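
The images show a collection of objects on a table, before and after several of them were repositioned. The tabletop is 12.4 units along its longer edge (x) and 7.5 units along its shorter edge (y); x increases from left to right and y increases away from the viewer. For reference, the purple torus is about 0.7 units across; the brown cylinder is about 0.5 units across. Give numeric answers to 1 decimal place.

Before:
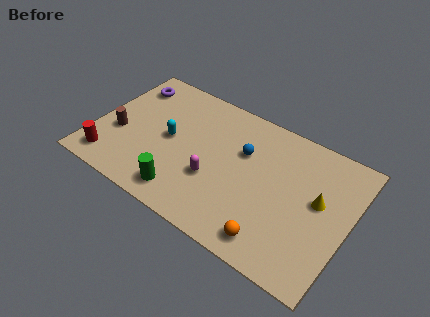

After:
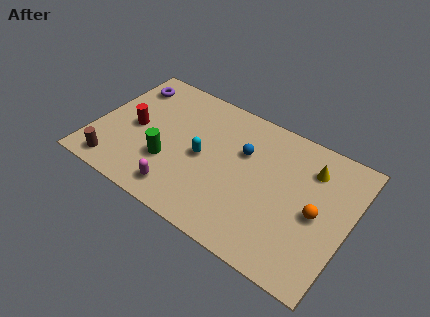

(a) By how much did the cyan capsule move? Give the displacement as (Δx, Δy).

(1.7, -0.2)

From the two frames, the cyan capsule sits at roughly (3.6, 3.8) before and (5.3, 3.6) after.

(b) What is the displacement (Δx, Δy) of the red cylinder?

(0.8, 2.4)

The red cylinder was at about (1.1, 1.2) and moved to about (1.9, 3.6).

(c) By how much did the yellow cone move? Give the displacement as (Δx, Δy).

(-0.6, 1.5)

The yellow cone was at about (10.9, 4.2) and moved to about (10.3, 5.7).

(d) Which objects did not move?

the purple torus and the blue sphere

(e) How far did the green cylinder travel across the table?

1.6

From (4.8, 1.2) to (3.8, 2.5), the green cylinder covered √(1.0² + 1.3²) ≈ 1.6 units.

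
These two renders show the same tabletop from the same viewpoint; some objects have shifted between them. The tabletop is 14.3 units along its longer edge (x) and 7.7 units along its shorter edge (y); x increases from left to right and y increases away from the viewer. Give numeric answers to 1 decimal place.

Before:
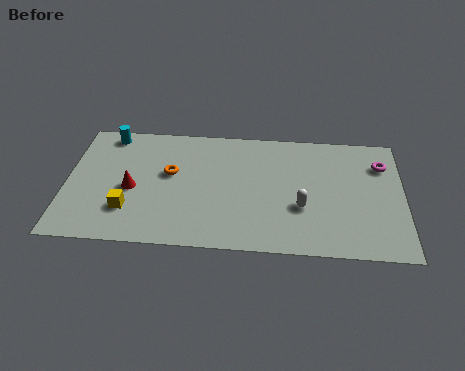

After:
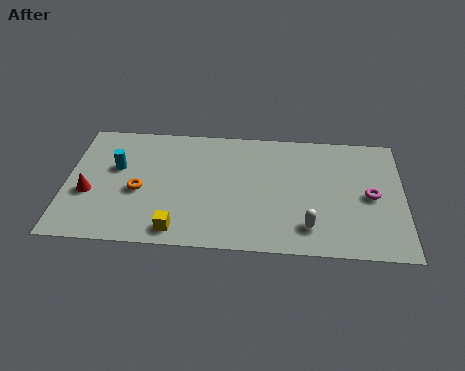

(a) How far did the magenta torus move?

2.1

From (13.4, 5.7) to (12.9, 3.7), the magenta torus covered √(0.5² + 2.0²) ≈ 2.1 units.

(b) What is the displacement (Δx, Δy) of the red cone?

(-1.8, -0.4)

From the two frames, the red cone sits at roughly (2.8, 3.4) before and (1.0, 3.0) after.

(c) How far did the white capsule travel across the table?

1.2

The white capsule was near (10.0, 2.8) before and (10.3, 1.6) after, so it travelled √(0.3² + 1.2²) ≈ 1.2 units.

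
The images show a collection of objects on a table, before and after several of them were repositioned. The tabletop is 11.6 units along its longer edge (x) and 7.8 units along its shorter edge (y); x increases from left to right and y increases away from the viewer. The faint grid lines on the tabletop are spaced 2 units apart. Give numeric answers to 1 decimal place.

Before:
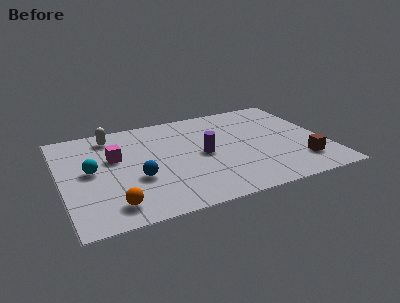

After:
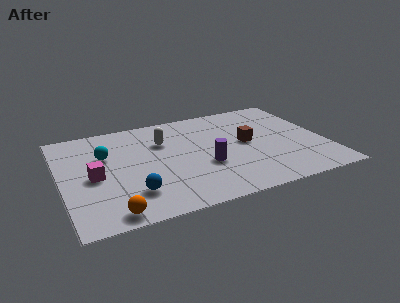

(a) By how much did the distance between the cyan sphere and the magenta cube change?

+0.3

They were about 1.3 units apart before and 1.6 after — 0.3 units further apart.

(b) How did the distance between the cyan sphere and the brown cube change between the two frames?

-3.0

Before: roughly 9.3 units apart; after: 6.3. That's 3.0 units closer together.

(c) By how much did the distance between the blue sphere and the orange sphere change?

-0.5

Before: roughly 2.0 units apart; after: 1.5. That's 0.5 units closer together.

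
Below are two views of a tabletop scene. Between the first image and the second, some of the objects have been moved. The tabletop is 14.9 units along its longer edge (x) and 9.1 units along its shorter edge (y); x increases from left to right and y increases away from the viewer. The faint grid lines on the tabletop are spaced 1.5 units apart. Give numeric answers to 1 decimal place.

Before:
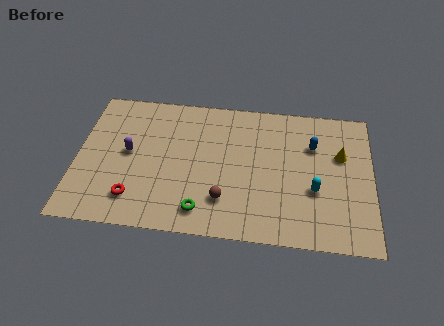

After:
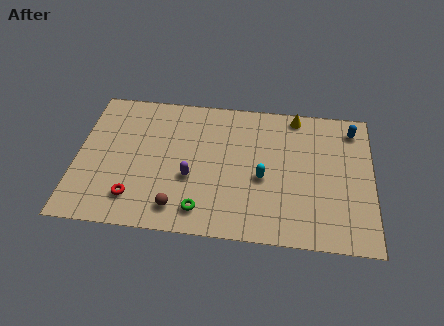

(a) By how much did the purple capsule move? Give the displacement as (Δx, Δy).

(3.2, -1.3)

The purple capsule started near (2.6, 4.8) and ended near (5.8, 3.5).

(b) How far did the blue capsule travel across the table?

2.4

The blue capsule moved from about (11.9, 6.3) to (13.9, 7.6), a distance of √(2.0² + 1.3²) ≈ 2.4.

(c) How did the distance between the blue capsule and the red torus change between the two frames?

+2.4

They were about 9.9 units apart before and 12.3 after — 2.4 units further apart.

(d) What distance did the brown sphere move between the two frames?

2.4

From (7.5, 2.3) to (5.2, 1.5), the brown sphere covered √(2.3² + 0.8²) ≈ 2.4 units.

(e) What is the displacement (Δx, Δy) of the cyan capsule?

(-2.6, 0.5)

The cyan capsule started near (12.0, 3.4) and ended near (9.4, 3.9).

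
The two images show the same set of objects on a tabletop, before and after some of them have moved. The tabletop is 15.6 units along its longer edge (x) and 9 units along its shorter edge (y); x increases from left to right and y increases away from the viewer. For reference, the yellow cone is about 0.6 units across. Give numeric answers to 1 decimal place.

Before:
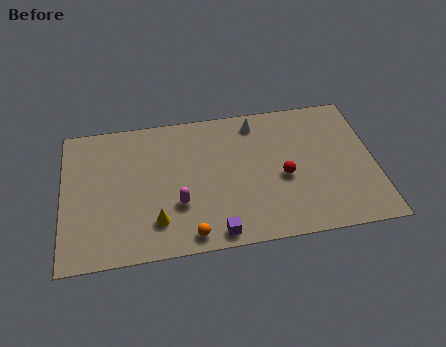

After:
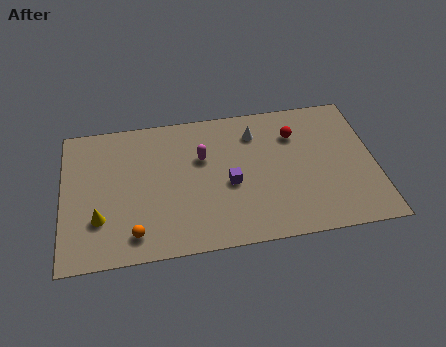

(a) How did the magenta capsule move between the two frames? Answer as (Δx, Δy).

(1.3, 2.8)

The magenta capsule was at about (5.7, 3.0) and moved to about (7.0, 5.8).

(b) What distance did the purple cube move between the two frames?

3.1

The purple cube moved from about (7.5, 0.9) to (8.3, 3.9), a distance of √(0.8² + 3.0²) ≈ 3.1.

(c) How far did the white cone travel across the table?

0.7

The white cone was near (9.8, 7.7) before and (9.7, 7.0) after, so it travelled √(0.1² + 0.7²) ≈ 0.7 units.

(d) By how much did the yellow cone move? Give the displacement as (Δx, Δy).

(-2.8, 0.6)

The yellow cone started near (4.6, 2.1) and ended near (1.8, 2.7).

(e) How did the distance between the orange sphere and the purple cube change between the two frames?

+4.1

Before: roughly 1.3 units apart; after: 5.4. That's 4.1 units further apart.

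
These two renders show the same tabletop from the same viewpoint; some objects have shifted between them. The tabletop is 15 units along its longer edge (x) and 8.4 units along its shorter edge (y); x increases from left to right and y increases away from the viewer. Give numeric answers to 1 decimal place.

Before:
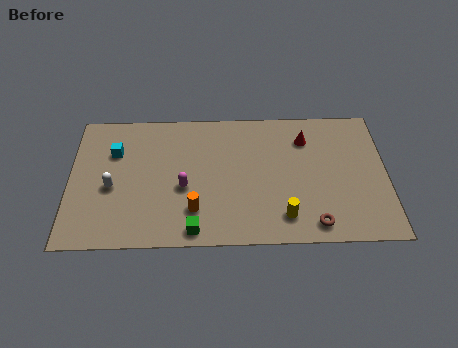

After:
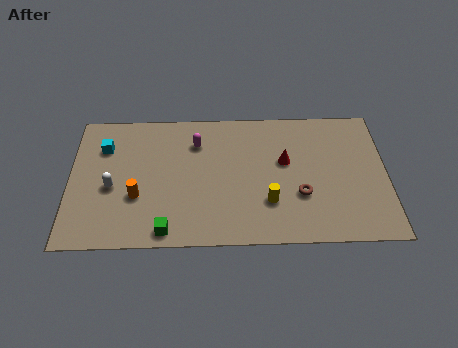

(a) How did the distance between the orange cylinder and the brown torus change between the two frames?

+2.0

They were about 5.7 units apart before and 7.7 after — 2.0 units further apart.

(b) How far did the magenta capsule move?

2.9

The magenta capsule moved from about (5.4, 3.5) to (6.0, 6.3), a distance of √(0.6² + 2.8²) ≈ 2.9.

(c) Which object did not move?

the white capsule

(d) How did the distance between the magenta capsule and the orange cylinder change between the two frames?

+2.8

The distance was about 1.5 in the first image and 4.3 in the second, so they moved 2.8 units further apart.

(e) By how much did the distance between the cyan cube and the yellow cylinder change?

-0.4

The distance was about 9.0 in the first image and 8.6 in the second, so they moved 0.4 units closer together.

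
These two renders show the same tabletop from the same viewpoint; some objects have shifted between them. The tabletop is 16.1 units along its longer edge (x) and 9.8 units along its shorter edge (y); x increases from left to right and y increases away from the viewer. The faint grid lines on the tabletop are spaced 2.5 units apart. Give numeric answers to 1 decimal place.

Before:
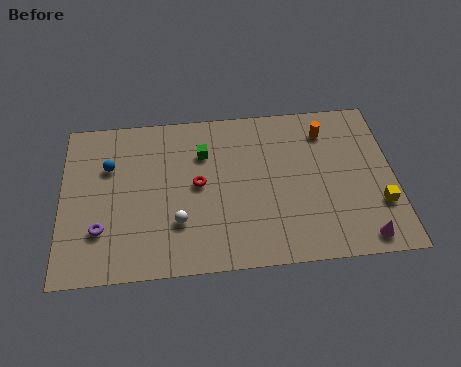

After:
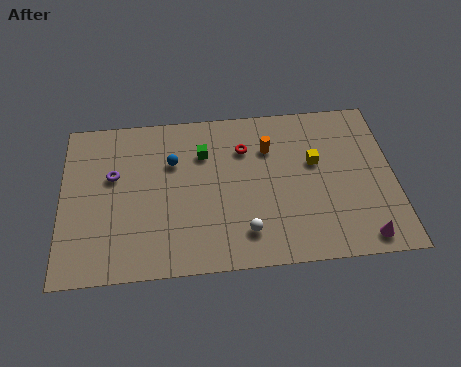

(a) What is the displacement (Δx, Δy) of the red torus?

(2.3, 2.0)

The red torus was at about (6.6, 5.1) and moved to about (8.9, 7.1).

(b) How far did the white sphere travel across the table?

3.3

The white sphere moved from about (5.6, 2.9) to (8.8, 2.0), a distance of √(3.2² + 0.9²) ≈ 3.3.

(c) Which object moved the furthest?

the yellow cube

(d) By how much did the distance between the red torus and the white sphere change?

+2.7

They were about 2.4 units apart before and 5.1 after — 2.7 units further apart.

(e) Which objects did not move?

the green cube and the magenta cone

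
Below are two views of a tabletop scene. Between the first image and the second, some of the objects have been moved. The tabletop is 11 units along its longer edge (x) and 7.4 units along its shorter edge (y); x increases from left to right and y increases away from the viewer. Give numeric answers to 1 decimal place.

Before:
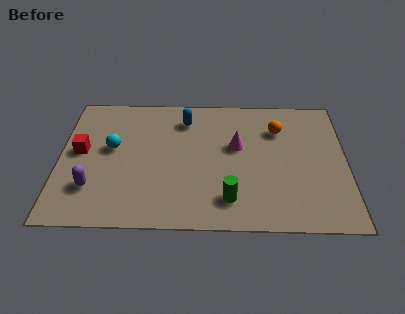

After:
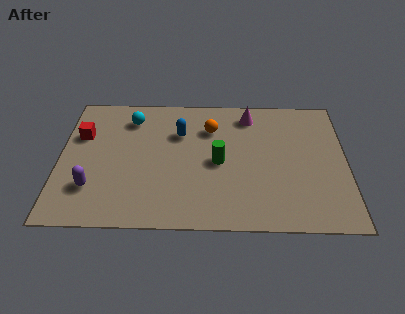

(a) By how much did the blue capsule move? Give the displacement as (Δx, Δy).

(-0.2, -0.8)

From the two frames, the blue capsule sits at roughly (4.8, 5.9) before and (4.6, 5.1) after.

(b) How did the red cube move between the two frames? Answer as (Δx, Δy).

(0.0, 0.9)

The red cube was at about (0.8, 4.0) and moved to about (0.8, 4.9).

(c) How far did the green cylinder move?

2.0

From (6.5, 1.5) to (6.1, 3.5), the green cylinder covered √(0.4² + 2.0²) ≈ 2.0 units.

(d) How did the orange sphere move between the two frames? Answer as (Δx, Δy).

(-2.6, 0.0)

The orange sphere started near (8.4, 5.4) and ended near (5.8, 5.4).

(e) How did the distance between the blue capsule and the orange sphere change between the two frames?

-2.4

The distance was about 3.6 in the first image and 1.2 in the second, so they moved 2.4 units closer together.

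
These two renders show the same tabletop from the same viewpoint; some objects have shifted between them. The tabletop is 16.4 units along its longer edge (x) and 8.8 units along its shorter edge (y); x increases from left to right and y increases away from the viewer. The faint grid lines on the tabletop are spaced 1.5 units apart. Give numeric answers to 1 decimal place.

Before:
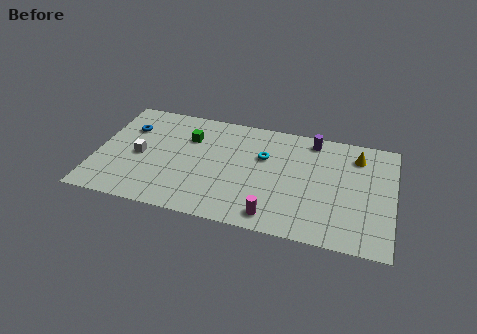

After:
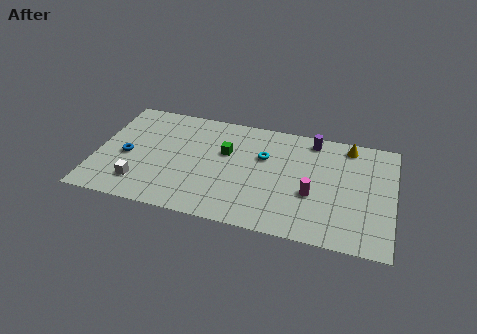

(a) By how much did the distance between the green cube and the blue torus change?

+2.2

Before: roughly 3.4 units apart; after: 5.6. That's 2.2 units further apart.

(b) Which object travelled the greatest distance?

the magenta cylinder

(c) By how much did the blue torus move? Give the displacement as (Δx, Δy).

(0.1, -2.3)

From the two frames, the blue torus sits at roughly (1.6, 6.2) before and (1.7, 3.9) after.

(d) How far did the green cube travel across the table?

2.2

The green cube was near (5.0, 6.2) before and (7.1, 5.5) after, so it travelled √(2.1² + 0.7²) ≈ 2.2 units.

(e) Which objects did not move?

the purple cylinder and the cyan torus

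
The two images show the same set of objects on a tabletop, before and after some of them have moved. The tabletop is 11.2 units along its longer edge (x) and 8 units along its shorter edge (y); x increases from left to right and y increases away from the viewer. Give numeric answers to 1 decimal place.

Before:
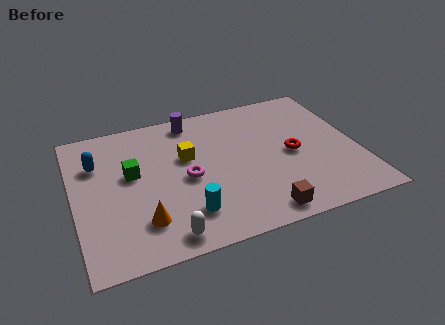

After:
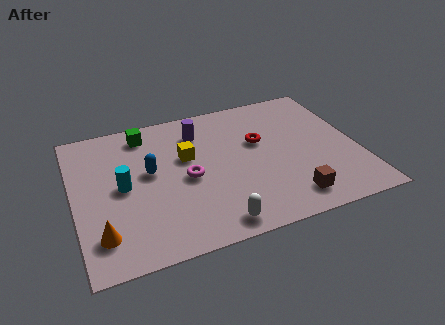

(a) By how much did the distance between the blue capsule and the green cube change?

+0.7

They were about 1.6 units apart before and 2.3 after — 0.7 units further apart.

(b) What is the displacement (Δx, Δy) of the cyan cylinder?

(-2.3, 2.2)

The cyan cylinder was at about (4.2, 1.8) and moved to about (1.9, 4.0).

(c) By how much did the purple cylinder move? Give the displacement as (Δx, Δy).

(0.2, -0.8)

The purple cylinder was at about (4.9, 7.0) and moved to about (5.1, 6.2).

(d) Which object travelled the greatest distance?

the cyan cylinder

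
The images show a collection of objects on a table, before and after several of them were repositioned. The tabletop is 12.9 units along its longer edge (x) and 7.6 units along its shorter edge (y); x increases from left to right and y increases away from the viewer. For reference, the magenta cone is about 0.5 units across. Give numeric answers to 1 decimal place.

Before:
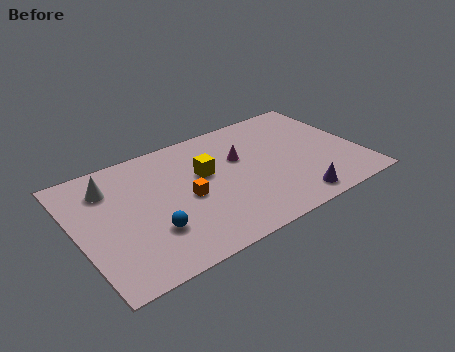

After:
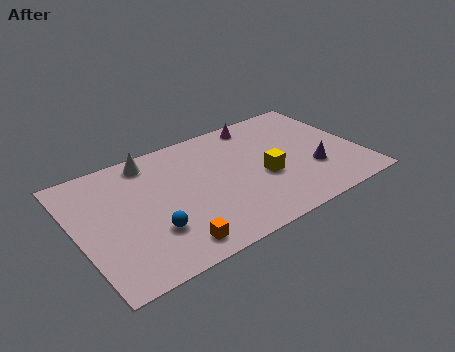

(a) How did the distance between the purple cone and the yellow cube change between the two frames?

-2.7

They were about 5.0 units apart before and 2.3 after — 2.7 units closer together.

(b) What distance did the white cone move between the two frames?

2.2

From (1.7, 5.8) to (3.7, 6.6), the white cone covered √(2.0² + 0.8²) ≈ 2.2 units.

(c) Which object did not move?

the blue sphere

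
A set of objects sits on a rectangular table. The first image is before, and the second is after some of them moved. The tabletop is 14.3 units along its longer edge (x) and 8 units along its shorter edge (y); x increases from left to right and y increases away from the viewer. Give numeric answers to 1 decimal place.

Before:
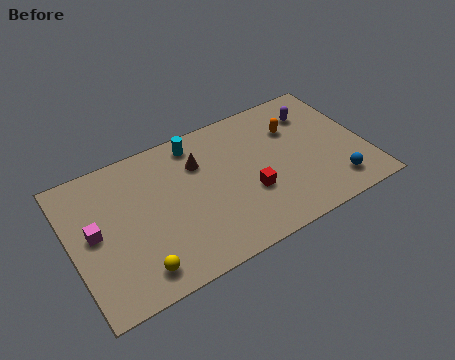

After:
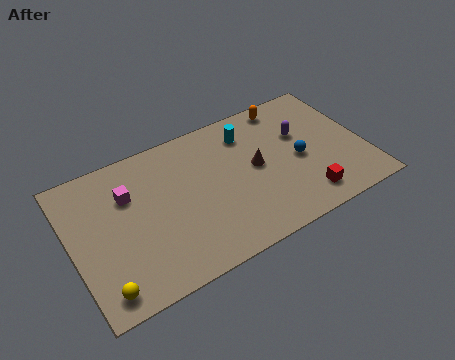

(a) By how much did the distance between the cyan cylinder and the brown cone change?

+0.9

Before: roughly 1.2 units apart; after: 2.1. That's 0.9 units further apart.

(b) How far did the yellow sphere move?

1.7

The yellow sphere moved from about (2.8, 1.3) to (1.1, 1.1), a distance of √(1.7² + 0.2²) ≈ 1.7.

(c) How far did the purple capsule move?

1.3

The purple capsule moved from about (12.2, 6.1) to (11.4, 5.1), a distance of √(0.8² + 1.0²) ≈ 1.3.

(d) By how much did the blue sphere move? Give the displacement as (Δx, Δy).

(-1.4, 2.2)

From the two frames, the blue sphere sits at roughly (12.5, 1.5) before and (11.1, 3.7) after.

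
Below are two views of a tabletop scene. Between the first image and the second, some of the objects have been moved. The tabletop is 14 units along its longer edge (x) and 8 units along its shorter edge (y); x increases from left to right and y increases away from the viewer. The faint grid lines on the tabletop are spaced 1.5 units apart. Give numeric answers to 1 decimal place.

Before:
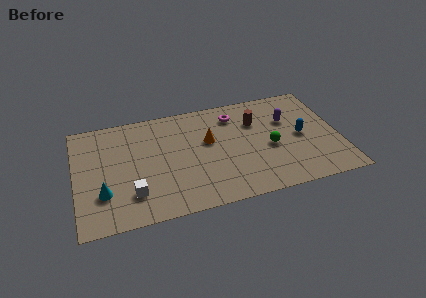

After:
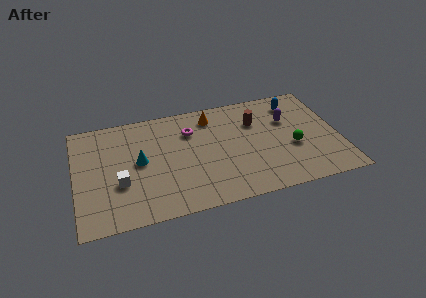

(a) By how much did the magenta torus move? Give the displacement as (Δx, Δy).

(-2.4, -0.6)

The magenta torus was at about (8.6, 6.4) and moved to about (6.2, 5.8).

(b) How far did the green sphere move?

1.2

The green sphere was near (10.3, 3.5) before and (11.5, 3.2) after, so it travelled √(1.2² + 0.3²) ≈ 1.2 units.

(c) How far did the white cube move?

1.1

The white cube moved from about (2.9, 2.0) to (2.3, 2.9), a distance of √(0.6² + 0.9²) ≈ 1.1.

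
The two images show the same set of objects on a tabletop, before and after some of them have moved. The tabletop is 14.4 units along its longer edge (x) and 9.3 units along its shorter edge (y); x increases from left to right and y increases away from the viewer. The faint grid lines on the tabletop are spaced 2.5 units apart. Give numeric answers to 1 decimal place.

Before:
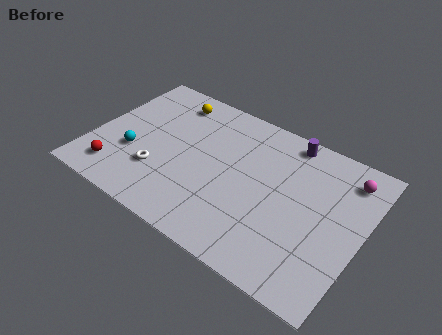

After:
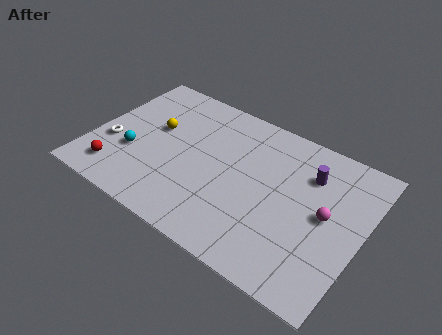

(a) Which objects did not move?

the cyan sphere and the red sphere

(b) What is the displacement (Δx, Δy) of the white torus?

(-2.7, 0.6)

The white torus started near (3.8, 2.8) and ended near (1.1, 3.4).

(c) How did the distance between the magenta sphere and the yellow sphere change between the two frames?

-0.3

The distance was about 9.7 in the first image and 9.4 in the second, so they moved 0.3 units closer together.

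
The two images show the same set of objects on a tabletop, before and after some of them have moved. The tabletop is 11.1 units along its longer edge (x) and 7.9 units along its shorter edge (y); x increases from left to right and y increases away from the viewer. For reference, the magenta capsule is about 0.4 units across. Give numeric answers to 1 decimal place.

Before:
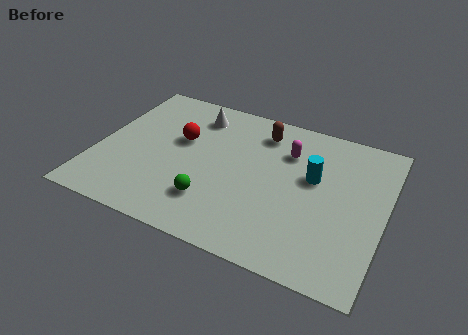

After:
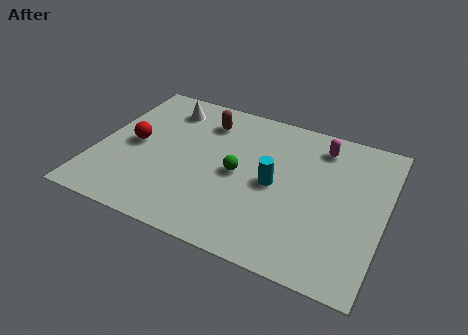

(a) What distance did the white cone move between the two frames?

1.2

The white cone was near (3.5, 6.4) before and (2.3, 6.4) after, so it travelled √(1.2² + 0.0²) ≈ 1.2 units.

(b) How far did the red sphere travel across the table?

1.9

From (3.1, 4.8) to (1.4, 3.9), the red sphere covered √(1.7² + 0.9²) ≈ 1.9 units.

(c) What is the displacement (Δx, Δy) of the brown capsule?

(-2.2, -0.2)

From the two frames, the brown capsule sits at roughly (6.1, 6.4) before and (3.9, 6.2) after.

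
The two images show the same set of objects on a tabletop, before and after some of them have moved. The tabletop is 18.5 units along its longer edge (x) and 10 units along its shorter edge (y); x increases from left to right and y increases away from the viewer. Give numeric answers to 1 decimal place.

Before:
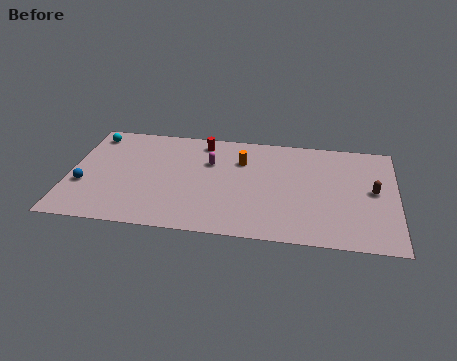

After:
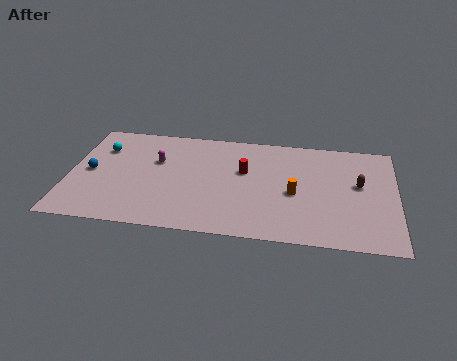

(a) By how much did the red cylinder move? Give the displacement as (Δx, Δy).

(2.5, -2.5)

The red cylinder was at about (7.4, 8.6) and moved to about (9.9, 6.1).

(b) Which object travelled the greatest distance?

the orange cylinder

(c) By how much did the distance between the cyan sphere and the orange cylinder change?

+2.7

Before: roughly 8.7 units apart; after: 11.4. That's 2.7 units further apart.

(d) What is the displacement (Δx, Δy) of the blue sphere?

(0.3, 1.3)

The blue sphere started near (0.9, 3.6) and ended near (1.2, 4.9).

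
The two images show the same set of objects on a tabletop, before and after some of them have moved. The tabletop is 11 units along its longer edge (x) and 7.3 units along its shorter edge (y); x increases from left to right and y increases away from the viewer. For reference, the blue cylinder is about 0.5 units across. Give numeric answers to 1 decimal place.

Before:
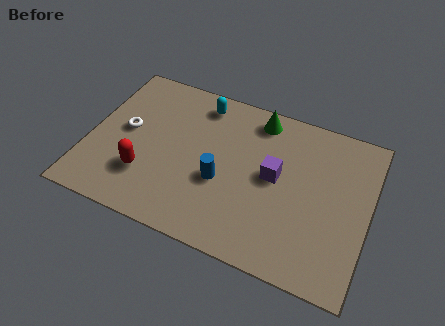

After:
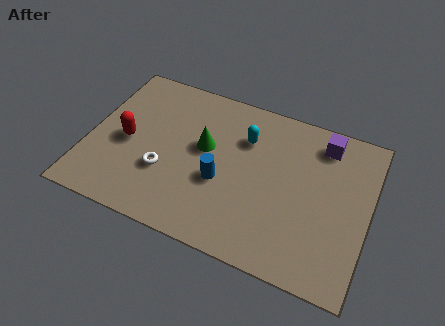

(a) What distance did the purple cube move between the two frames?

2.8

The purple cube moved from about (7.3, 3.9) to (9.0, 6.1), a distance of √(1.7² + 2.2²) ≈ 2.8.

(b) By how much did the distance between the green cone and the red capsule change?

-2.7

The distance was about 5.8 in the first image and 3.1 in the second, so they moved 2.7 units closer together.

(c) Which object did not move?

the blue cylinder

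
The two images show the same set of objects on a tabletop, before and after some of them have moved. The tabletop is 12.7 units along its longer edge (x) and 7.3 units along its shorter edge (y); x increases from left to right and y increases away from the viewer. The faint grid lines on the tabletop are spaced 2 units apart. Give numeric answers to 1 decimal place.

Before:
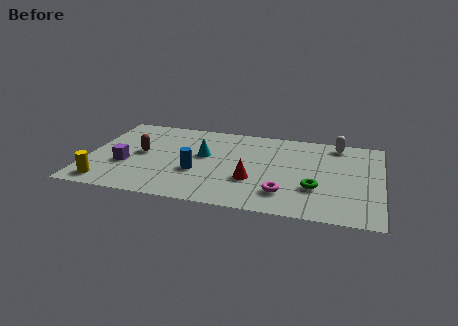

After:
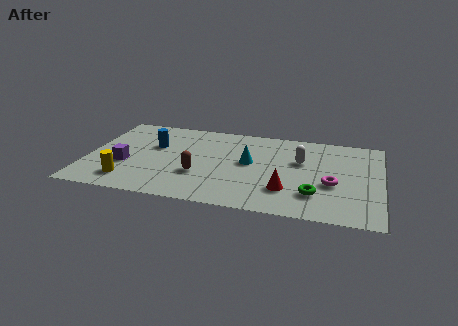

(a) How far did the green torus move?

0.5

From (9.9, 2.4) to (9.9, 1.9), the green torus covered √(0.0² + 0.5²) ≈ 0.5 units.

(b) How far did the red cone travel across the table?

1.6

The red cone moved from about (7.2, 2.5) to (8.7, 2.0), a distance of √(1.5² + 0.5²) ≈ 1.6.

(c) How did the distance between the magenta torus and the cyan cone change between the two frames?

-0.6

They were about 4.4 units apart before and 3.8 after — 0.6 units closer together.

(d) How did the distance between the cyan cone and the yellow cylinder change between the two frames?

+0.6

Before: roughly 5.1 units apart; after: 5.7. That's 0.6 units further apart.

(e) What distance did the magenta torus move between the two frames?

2.3

The magenta torus was near (8.6, 1.7) before and (10.6, 2.9) after, so it travelled √(2.0² + 1.2²) ≈ 2.3 units.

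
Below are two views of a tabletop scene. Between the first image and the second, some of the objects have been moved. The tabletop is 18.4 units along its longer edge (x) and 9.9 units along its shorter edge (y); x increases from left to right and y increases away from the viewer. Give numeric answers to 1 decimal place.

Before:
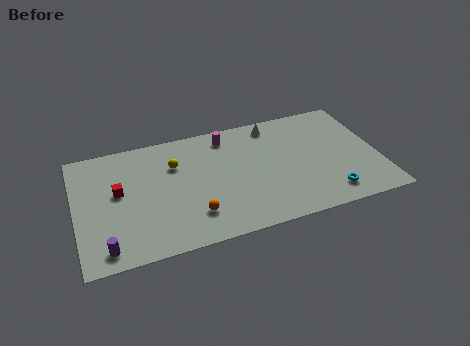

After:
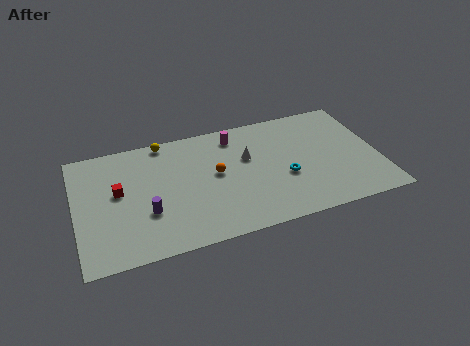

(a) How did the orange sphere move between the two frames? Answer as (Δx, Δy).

(1.6, 3.0)

The orange sphere started near (6.9, 2.4) and ended near (8.5, 5.4).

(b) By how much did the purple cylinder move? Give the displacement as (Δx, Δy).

(2.6, 2.1)

The purple cylinder was at about (1.6, 1.3) and moved to about (4.2, 3.4).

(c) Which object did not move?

the red cube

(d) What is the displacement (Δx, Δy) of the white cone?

(-1.8, -2.4)

The white cone was at about (12.3, 8.6) and moved to about (10.5, 6.2).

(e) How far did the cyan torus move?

3.3

The cyan torus was near (15.1, 1.7) before and (12.6, 3.9) after, so it travelled √(2.5² + 2.2²) ≈ 3.3 units.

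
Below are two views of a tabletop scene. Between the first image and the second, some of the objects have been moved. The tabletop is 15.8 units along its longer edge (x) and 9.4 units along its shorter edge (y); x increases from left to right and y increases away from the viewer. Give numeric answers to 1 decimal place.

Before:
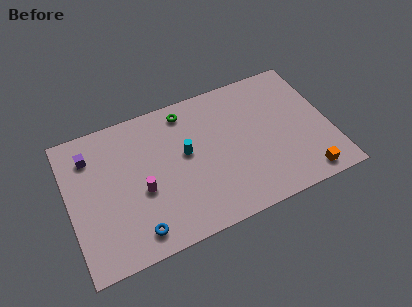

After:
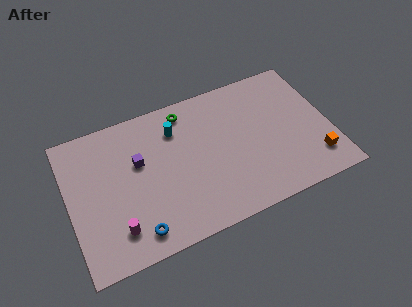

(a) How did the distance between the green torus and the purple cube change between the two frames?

-2.1

Before: roughly 6.0 units apart; after: 3.9. That's 2.1 units closer together.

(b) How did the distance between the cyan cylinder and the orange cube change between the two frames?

+1.4

The distance was about 8.0 in the first image and 9.4 in the second, so they moved 1.4 units further apart.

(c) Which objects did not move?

the green torus and the blue torus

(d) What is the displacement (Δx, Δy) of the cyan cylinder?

(-0.4, 1.8)

The cyan cylinder started near (7.1, 5.3) and ended near (6.7, 7.1).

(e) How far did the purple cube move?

3.2

From (1.5, 7.3) to (4.3, 5.8), the purple cube covered √(2.8² + 1.5²) ≈ 3.2 units.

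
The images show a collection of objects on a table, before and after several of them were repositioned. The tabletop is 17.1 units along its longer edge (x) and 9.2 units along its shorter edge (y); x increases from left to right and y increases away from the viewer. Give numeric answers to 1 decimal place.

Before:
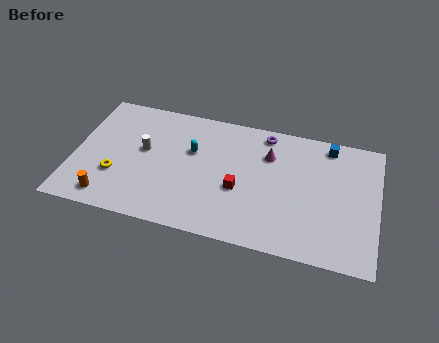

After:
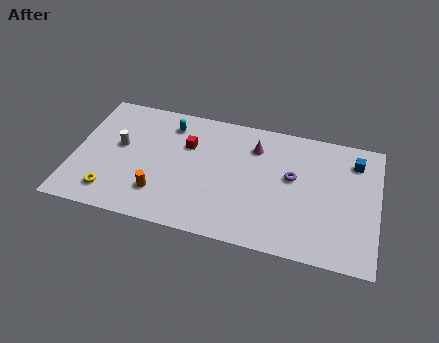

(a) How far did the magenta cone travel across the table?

0.9

The magenta cone moved from about (10.9, 6.6) to (10.1, 7.0), a distance of √(0.8² + 0.4²) ≈ 0.9.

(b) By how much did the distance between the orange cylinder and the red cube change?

-3.5

The distance was about 7.6 in the first image and 4.1 in the second, so they moved 3.5 units closer together.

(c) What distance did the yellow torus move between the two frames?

1.3

The yellow torus moved from about (2.5, 3.0) to (2.3, 1.7), a distance of √(0.2² + 1.3²) ≈ 1.3.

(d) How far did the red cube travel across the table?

4.0

The red cube was near (9.4, 3.7) before and (6.3, 6.2) after, so it travelled √(3.1² + 2.5²) ≈ 4.0 units.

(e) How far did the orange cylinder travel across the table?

3.0

The orange cylinder was near (2.2, 1.3) before and (5.0, 2.3) after, so it travelled √(2.8² + 1.0²) ≈ 3.0 units.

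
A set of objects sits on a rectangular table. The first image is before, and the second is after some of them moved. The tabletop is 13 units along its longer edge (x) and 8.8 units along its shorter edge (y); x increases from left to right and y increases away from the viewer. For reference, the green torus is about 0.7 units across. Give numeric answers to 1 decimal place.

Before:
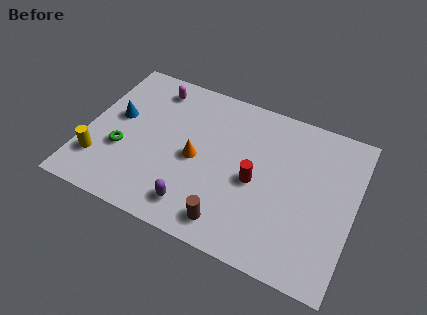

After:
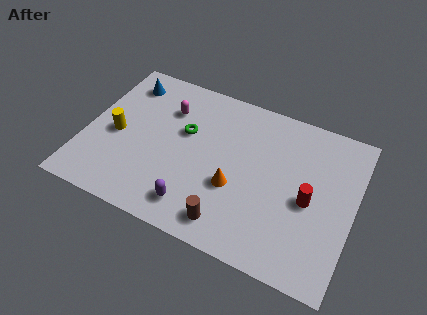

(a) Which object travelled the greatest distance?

the green torus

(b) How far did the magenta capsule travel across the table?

1.3

The magenta capsule was near (2.9, 7.4) before and (3.7, 6.4) after, so it travelled √(0.8² + 1.0²) ≈ 1.3 units.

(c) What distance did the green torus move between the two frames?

3.6

The green torus was near (1.9, 3.2) before and (4.7, 5.4) after, so it travelled √(2.8² + 2.2²) ≈ 3.6 units.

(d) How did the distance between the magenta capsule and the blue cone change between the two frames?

-0.5

Before: roughly 2.8 units apart; after: 2.3. That's 0.5 units closer together.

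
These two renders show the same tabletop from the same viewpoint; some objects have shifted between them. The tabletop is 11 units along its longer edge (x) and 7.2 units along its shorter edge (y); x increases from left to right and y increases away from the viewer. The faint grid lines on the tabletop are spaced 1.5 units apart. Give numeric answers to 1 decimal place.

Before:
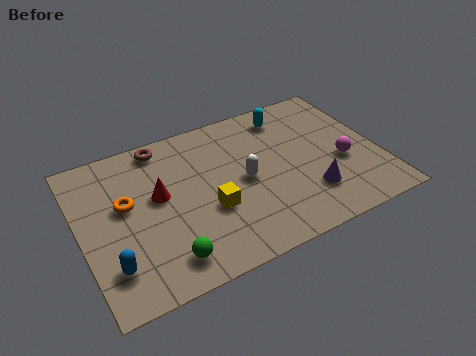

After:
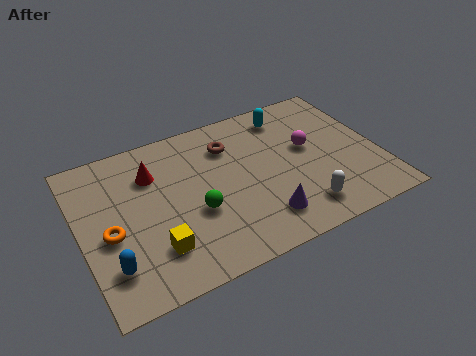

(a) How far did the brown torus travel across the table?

2.6

The brown torus was near (3.3, 6.4) before and (5.7, 5.4) after, so it travelled √(2.4² + 1.0²) ≈ 2.6 units.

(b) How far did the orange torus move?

1.3

From (1.7, 4.2) to (1.0, 3.1), the orange torus covered √(0.7² + 1.1²) ≈ 1.3 units.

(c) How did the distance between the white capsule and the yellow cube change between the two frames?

+3.7

Before: roughly 1.6 units apart; after: 5.3. That's 3.7 units further apart.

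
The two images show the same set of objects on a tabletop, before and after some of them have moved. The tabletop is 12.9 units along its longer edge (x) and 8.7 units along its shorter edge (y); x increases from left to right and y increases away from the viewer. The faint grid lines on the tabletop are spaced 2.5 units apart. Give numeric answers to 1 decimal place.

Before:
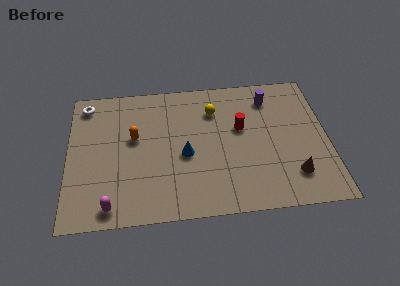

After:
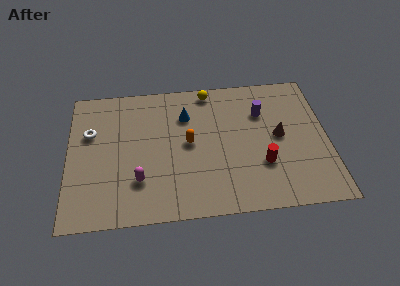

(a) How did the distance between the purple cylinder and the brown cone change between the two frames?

-3.3

They were about 5.1 units apart before and 1.8 after — 3.3 units closer together.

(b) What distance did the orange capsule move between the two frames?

2.8

The orange capsule moved from about (3.3, 5.1) to (6.0, 4.5), a distance of √(2.7² + 0.6²) ≈ 2.8.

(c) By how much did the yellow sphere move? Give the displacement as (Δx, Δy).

(-0.2, 1.3)

The yellow sphere started near (7.3, 6.5) and ended near (7.1, 7.8).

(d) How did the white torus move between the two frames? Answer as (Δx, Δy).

(0.2, -1.9)

The white torus started near (0.9, 7.5) and ended near (1.1, 5.6).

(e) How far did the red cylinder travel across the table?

2.6

From (8.6, 5.2) to (9.6, 2.8), the red cylinder covered √(1.0² + 2.4²) ≈ 2.6 units.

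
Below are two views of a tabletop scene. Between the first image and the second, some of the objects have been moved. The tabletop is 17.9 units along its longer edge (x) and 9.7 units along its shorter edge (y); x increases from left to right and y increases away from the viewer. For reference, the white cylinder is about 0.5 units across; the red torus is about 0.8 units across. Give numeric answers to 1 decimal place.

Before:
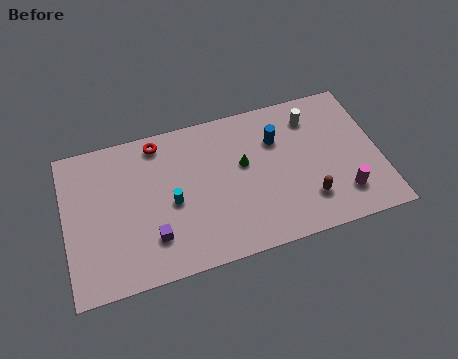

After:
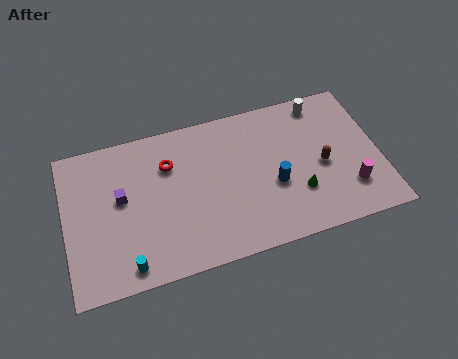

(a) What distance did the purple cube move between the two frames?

3.4

The purple cube was near (4.8, 2.5) before and (3.2, 5.5) after, so it travelled √(1.6² + 3.0²) ≈ 3.4 units.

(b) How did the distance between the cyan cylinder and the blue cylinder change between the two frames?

+2.3

The distance was about 6.6 in the first image and 8.9 in the second, so they moved 2.3 units further apart.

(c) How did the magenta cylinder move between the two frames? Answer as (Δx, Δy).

(0.4, 0.3)

The magenta cylinder was at about (15.6, 2.2) and moved to about (16.0, 2.5).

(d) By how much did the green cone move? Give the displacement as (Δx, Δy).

(2.9, -2.7)

From the two frames, the green cone sits at roughly (10.2, 5.7) before and (13.1, 3.0) after.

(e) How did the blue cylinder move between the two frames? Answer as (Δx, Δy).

(-0.4, -2.9)

The blue cylinder started near (12.2, 6.8) and ended near (11.8, 3.9).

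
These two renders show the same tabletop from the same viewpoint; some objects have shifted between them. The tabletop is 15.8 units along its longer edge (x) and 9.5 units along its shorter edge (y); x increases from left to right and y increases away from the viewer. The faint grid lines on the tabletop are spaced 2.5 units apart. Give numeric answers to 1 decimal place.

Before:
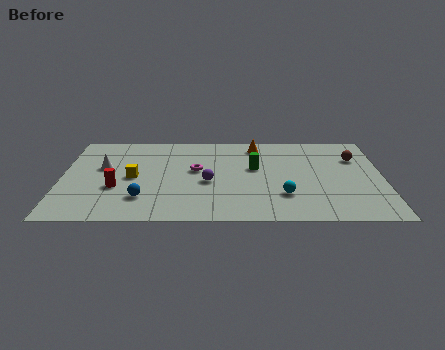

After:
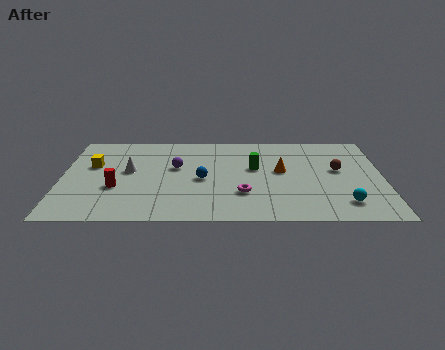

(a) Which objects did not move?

the red cylinder and the green cylinder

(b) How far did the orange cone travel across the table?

3.0

From (9.6, 8.1) to (10.8, 5.3), the orange cone covered √(1.2² + 2.8²) ≈ 3.0 units.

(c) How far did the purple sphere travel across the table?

2.3

The purple sphere was near (7.2, 4.1) before and (5.6, 5.7) after, so it travelled √(1.6² + 1.6²) ≈ 2.3 units.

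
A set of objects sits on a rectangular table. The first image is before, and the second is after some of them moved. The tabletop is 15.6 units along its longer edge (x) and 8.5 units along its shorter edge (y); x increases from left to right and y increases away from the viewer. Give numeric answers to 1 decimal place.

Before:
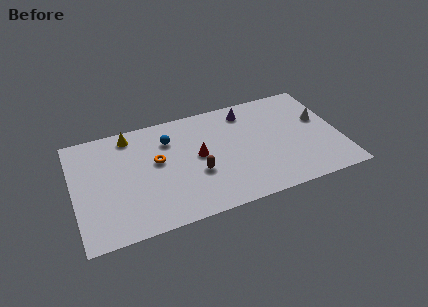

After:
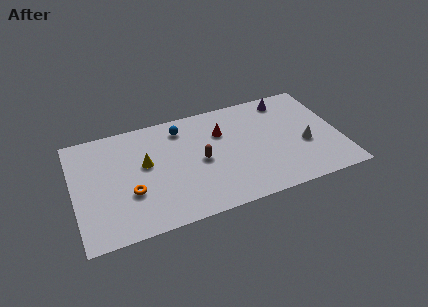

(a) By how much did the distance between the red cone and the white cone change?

-2.0

They were about 7.3 units apart before and 5.3 after — 2.0 units closer together.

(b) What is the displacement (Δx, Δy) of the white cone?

(-1.1, -1.7)

The white cone started near (14.6, 5.1) and ended near (13.5, 3.4).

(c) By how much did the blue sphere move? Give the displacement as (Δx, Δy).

(0.8, 0.7)

The blue sphere was at about (5.7, 6.3) and moved to about (6.5, 7.0).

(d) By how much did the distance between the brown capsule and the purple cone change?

+1.2

The distance was about 5.1 in the first image and 6.3 in the second, so they moved 1.2 units further apart.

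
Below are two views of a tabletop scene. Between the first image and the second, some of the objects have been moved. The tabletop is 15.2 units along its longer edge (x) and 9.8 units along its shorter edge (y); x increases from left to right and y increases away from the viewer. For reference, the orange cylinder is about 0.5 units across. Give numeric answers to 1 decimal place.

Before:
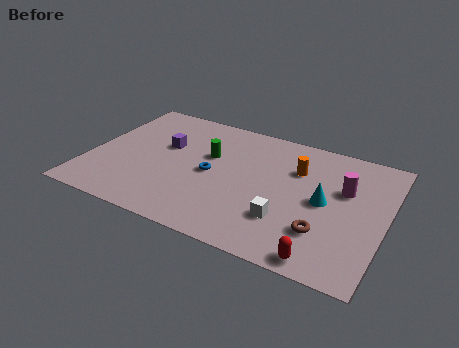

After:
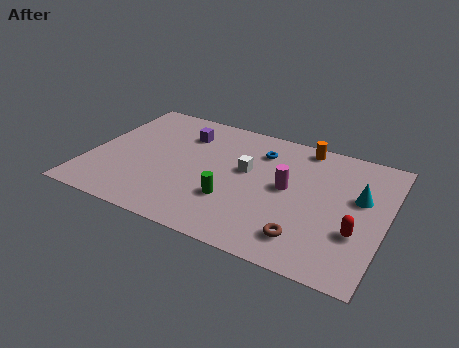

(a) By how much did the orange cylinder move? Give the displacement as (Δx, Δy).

(0.1, 2.0)

The orange cylinder started near (10.5, 6.8) and ended near (10.6, 8.8).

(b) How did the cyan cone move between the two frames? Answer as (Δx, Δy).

(1.7, 1.0)

The cyan cone started near (12.1, 4.9) and ended near (13.8, 5.9).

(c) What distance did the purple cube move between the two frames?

1.6

The purple cube moved from about (3.7, 6.0) to (4.5, 7.4), a distance of √(0.8² + 1.4²) ≈ 1.6.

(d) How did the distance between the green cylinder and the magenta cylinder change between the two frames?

-3.7

They were about 7.0 units apart before and 3.3 after — 3.7 units closer together.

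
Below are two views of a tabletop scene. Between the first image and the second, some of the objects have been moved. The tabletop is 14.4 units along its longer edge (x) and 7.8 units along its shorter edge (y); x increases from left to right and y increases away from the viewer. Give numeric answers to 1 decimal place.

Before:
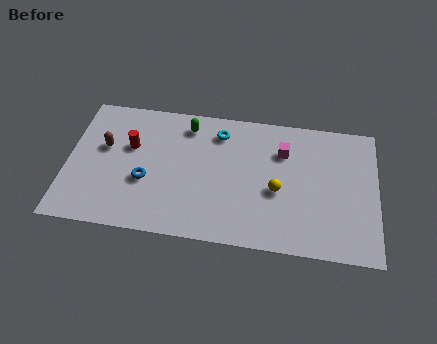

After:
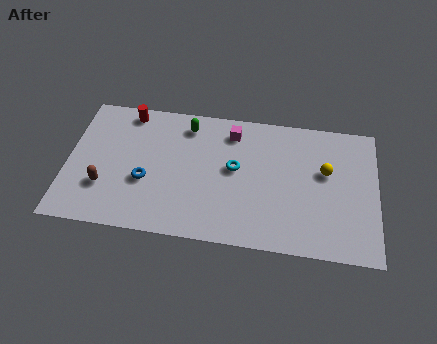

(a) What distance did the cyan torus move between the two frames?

2.2

From (7.0, 6.3) to (7.8, 4.3), the cyan torus covered √(0.8² + 2.0²) ≈ 2.2 units.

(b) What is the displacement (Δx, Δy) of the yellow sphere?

(2.2, 1.4)

The yellow sphere was at about (9.8, 3.3) and moved to about (12.0, 4.7).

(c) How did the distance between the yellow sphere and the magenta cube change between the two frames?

+2.4

They were about 2.3 units apart before and 4.7 after — 2.4 units further apart.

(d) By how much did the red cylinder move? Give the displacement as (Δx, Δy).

(-0.2, 2.0)

The red cylinder was at about (2.9, 4.9) and moved to about (2.7, 6.9).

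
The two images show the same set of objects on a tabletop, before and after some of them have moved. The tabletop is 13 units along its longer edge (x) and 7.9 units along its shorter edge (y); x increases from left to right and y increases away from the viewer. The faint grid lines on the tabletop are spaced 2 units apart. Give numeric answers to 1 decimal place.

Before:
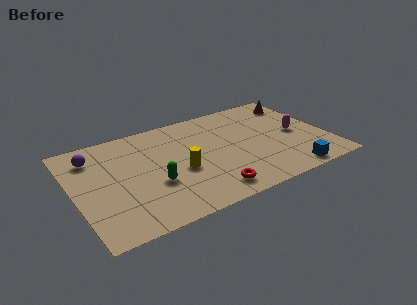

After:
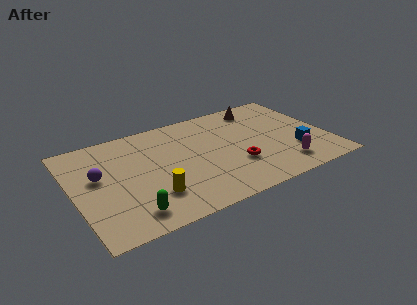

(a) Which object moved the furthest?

the magenta capsule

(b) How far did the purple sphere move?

1.6

The purple sphere was near (1.2, 6.2) before and (1.3, 4.6) after, so it travelled √(0.1² + 1.6²) ≈ 1.6 units.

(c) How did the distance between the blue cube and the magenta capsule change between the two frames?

-1.9

The distance was about 3.1 in the first image and 1.2 in the second, so they moved 1.9 units closer together.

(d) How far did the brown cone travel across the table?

2.0

The brown cone was near (12.0, 6.4) before and (10.0, 6.7) after, so it travelled √(2.0² + 0.3²) ≈ 2.0 units.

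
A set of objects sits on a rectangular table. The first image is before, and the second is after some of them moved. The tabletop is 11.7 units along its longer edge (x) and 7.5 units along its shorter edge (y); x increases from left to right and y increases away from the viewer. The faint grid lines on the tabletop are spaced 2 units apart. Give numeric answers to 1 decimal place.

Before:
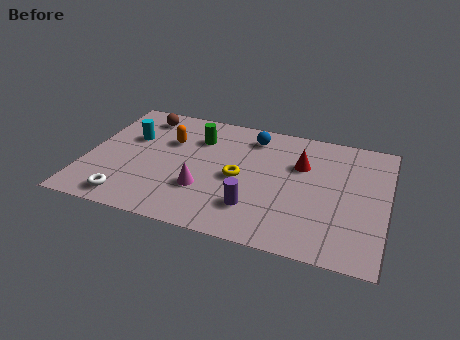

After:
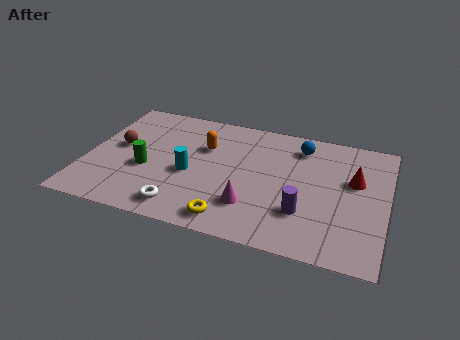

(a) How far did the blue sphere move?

1.9

The blue sphere was near (6.3, 6.2) before and (8.2, 6.1) after, so it travelled √(1.9² + 0.1²) ≈ 1.9 units.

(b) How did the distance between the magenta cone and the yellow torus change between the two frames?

-0.5

They were about 1.7 units apart before and 1.2 after — 0.5 units closer together.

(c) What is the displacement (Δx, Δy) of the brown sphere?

(-0.7, -2.2)

From the two frames, the brown sphere sits at roughly (1.9, 6.3) before and (1.2, 4.1) after.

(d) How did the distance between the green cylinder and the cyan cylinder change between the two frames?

-1.0

They were about 2.7 units apart before and 1.7 after — 1.0 units closer together.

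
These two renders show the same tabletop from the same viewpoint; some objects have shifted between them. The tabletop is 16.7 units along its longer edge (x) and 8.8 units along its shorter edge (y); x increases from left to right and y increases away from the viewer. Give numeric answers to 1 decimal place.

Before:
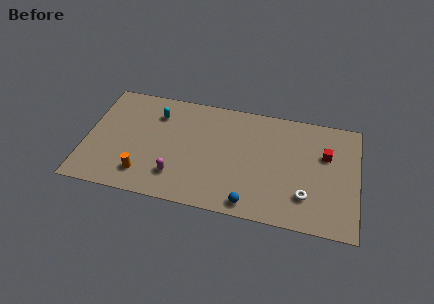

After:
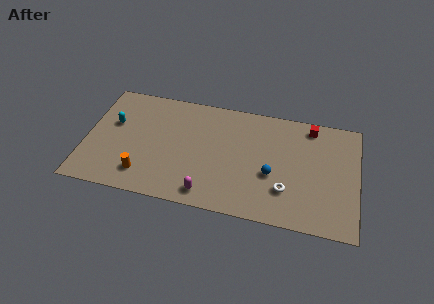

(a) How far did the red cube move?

2.2

The red cube was near (14.7, 5.7) before and (13.7, 7.7) after, so it travelled √(1.0² + 2.0²) ≈ 2.2 units.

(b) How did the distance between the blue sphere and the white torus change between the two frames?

-2.2

Before: roughly 3.5 units apart; after: 1.3. That's 2.2 units closer together.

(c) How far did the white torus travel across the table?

1.2

The white torus moved from about (13.6, 2.3) to (12.4, 2.5), a distance of √(1.2² + 0.2²) ≈ 1.2.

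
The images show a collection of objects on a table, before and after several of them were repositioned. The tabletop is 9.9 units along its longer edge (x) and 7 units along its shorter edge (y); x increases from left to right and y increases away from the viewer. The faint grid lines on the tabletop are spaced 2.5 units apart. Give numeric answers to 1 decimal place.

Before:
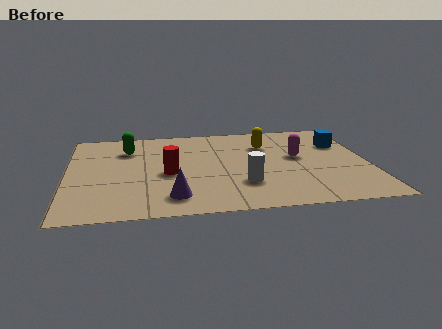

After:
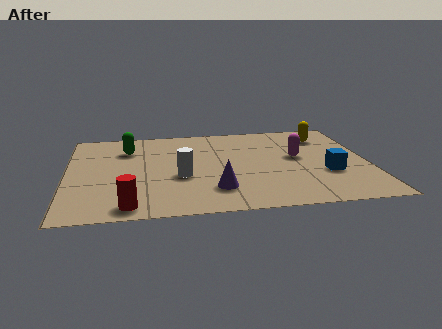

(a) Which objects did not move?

the magenta capsule and the green capsule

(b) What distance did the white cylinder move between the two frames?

2.2

The white cylinder moved from about (5.7, 2.0) to (3.7, 2.8), a distance of √(2.0² + 0.8²) ≈ 2.2.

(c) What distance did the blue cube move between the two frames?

2.4

From (9.1, 4.8) to (8.5, 2.5), the blue cube covered √(0.6² + 2.3²) ≈ 2.4 units.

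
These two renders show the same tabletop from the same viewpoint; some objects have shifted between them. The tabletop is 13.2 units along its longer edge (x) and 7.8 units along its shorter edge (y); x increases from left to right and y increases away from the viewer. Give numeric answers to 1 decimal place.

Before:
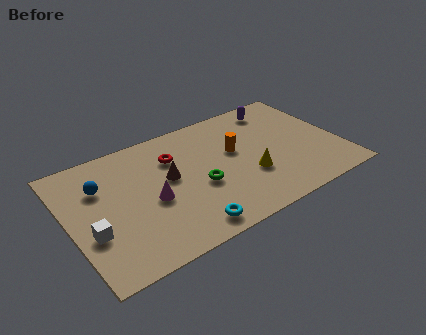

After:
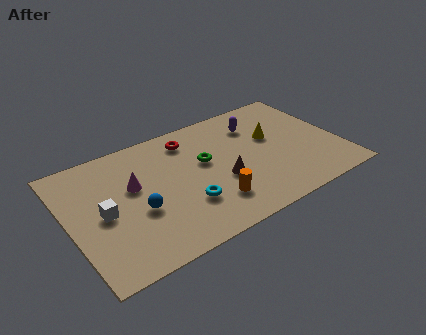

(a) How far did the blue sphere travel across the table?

2.7

The blue sphere was near (1.7, 5.4) before and (3.2, 3.1) after, so it travelled √(1.5² + 2.3²) ≈ 2.7 units.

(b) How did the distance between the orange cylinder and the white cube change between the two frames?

-2.2

The distance was about 7.5 in the first image and 5.3 in the second, so they moved 2.2 units closer together.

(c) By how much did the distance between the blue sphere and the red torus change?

+0.9

They were about 3.6 units apart before and 4.5 after — 0.9 units further apart.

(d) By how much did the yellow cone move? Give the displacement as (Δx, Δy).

(1.5, 2.0)

The yellow cone was at about (8.6, 2.7) and moved to about (10.1, 4.7).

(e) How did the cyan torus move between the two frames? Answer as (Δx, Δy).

(0.2, 1.4)

From the two frames, the cyan torus sits at roughly (5.2, 1.0) before and (5.4, 2.4) after.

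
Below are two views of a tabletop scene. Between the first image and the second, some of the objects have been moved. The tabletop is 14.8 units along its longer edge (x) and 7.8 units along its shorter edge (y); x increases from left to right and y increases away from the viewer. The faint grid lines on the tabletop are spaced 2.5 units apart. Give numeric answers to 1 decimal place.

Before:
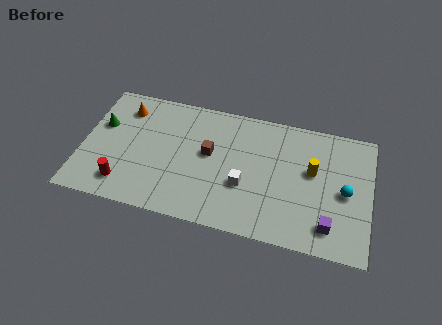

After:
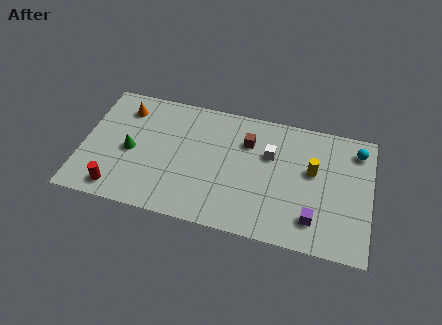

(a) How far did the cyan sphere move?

2.7

The cyan sphere moved from about (13.5, 3.7) to (14.0, 6.4), a distance of √(0.5² + 2.7²) ≈ 2.7.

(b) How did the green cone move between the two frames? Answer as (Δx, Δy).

(1.6, -1.3)

The green cone started near (0.9, 4.9) and ended near (2.5, 3.6).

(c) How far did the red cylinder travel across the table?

0.5

The red cylinder moved from about (2.3, 1.5) to (2.0, 1.1), a distance of √(0.3² + 0.4²) ≈ 0.5.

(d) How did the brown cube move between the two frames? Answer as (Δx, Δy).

(1.9, 1.2)

The brown cube started near (6.5, 4.4) and ended near (8.4, 5.6).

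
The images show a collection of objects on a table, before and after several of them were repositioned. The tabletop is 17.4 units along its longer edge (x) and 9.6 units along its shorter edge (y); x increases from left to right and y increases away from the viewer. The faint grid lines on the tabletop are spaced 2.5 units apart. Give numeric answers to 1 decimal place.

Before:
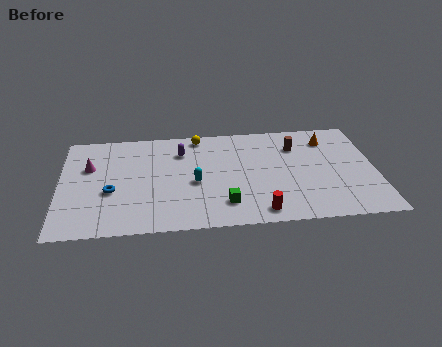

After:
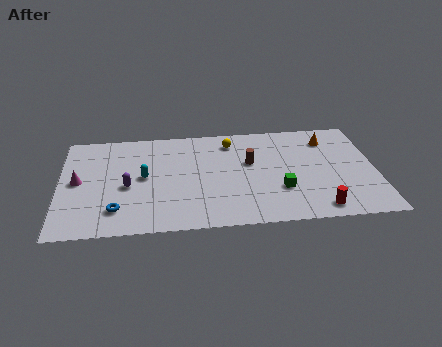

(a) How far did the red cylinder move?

3.2

The red cylinder moved from about (10.9, 1.2) to (14.1, 1.2), a distance of √(3.2² + 0.0²) ≈ 3.2.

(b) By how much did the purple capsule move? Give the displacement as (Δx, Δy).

(-3.0, -3.0)

From the two frames, the purple capsule sits at roughly (6.7, 7.2) before and (3.7, 4.2) after.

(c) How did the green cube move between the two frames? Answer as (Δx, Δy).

(3.1, 1.0)

The green cube started near (9.0, 2.1) and ended near (12.1, 3.1).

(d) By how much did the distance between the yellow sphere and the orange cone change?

-1.9

They were about 7.3 units apart before and 5.4 after — 1.9 units closer together.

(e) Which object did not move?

the orange cone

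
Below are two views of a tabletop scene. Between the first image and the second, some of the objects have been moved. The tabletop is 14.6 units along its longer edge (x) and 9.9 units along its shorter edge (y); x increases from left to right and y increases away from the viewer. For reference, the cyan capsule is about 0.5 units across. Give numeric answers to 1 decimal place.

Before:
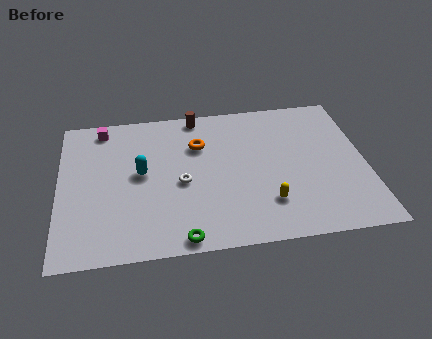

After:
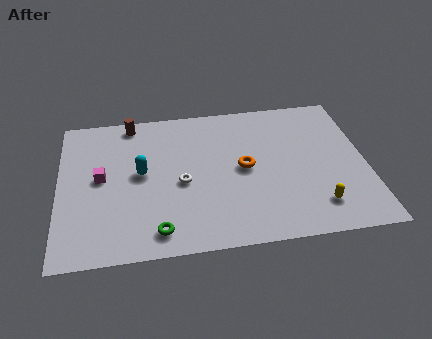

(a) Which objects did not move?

the white torus and the cyan capsule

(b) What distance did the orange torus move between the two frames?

2.8

From (6.7, 6.9) to (8.8, 5.0), the orange torus covered √(2.1² + 1.9²) ≈ 2.8 units.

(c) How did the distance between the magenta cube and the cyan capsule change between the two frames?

-1.9

Before: roughly 3.8 units apart; after: 1.9. That's 1.9 units closer together.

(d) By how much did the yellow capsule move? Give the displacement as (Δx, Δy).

(2.3, -0.5)

The yellow capsule started near (9.8, 2.5) and ended near (12.1, 2.0).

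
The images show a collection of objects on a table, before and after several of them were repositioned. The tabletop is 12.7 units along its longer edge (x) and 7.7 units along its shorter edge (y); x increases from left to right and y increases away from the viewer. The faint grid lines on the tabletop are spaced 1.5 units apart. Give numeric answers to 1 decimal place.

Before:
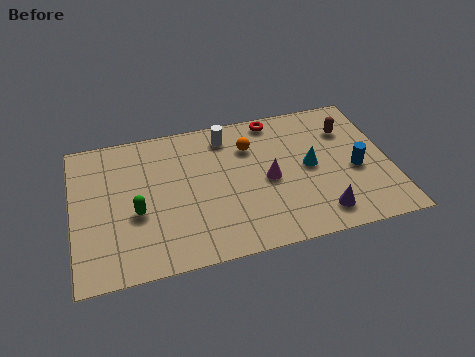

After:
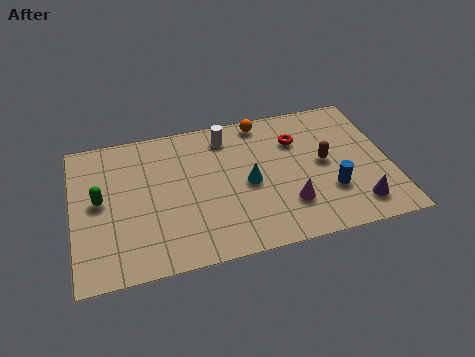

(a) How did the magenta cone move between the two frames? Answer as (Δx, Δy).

(0.7, -1.5)

The magenta cone was at about (7.8, 3.6) and moved to about (8.5, 2.1).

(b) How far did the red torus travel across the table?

1.6

The red torus moved from about (8.3, 6.9) to (9.1, 5.5), a distance of √(0.8² + 1.4²) ≈ 1.6.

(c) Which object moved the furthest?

the cyan cone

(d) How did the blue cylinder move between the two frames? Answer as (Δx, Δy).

(-1.1, -0.9)

The blue cylinder was at about (11.3, 3.3) and moved to about (10.2, 2.4).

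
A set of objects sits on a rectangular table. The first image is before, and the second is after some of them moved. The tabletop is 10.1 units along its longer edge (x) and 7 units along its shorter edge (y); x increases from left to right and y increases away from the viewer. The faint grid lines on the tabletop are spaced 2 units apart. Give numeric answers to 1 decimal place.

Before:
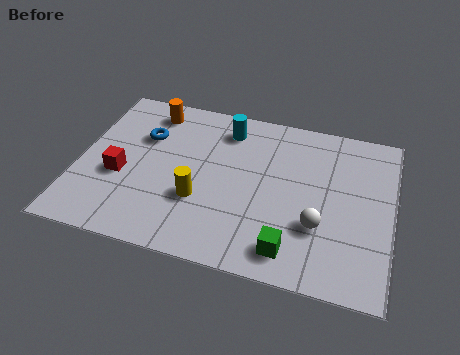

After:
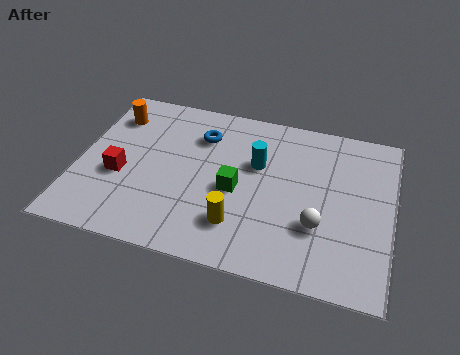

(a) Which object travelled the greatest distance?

the green cube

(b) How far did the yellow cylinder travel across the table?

1.5

The yellow cylinder was near (4.0, 2.4) before and (5.3, 1.7) after, so it travelled √(1.3² + 0.7²) ≈ 1.5 units.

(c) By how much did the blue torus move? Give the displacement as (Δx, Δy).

(1.8, 0.5)

The blue torus started near (2.0, 4.7) and ended near (3.8, 5.2).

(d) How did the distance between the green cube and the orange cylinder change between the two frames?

-2.1

Before: roughly 6.9 units apart; after: 4.8. That's 2.1 units closer together.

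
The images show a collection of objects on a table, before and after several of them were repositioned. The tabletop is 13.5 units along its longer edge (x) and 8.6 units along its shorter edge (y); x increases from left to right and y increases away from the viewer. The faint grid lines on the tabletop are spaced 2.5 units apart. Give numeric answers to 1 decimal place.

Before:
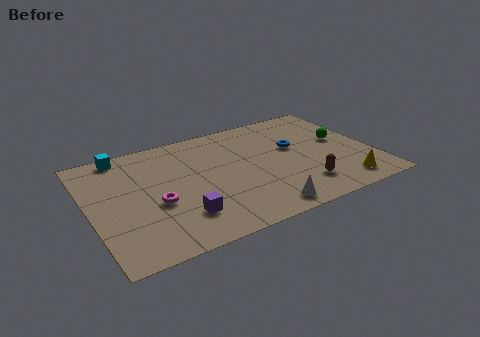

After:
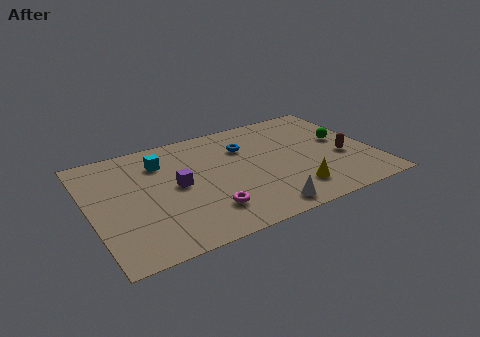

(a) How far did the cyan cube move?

2.1

The cyan cube moved from about (1.9, 7.8) to (3.6, 6.5), a distance of √(1.7² + 1.3²) ≈ 2.1.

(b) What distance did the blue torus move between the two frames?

2.5

From (9.9, 5.1) to (7.6, 6.1), the blue torus covered √(2.3² + 1.0²) ≈ 2.5 units.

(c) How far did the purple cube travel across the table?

2.3

The purple cube moved from about (4.0, 2.1) to (4.1, 4.4), a distance of √(0.1² + 2.3²) ≈ 2.3.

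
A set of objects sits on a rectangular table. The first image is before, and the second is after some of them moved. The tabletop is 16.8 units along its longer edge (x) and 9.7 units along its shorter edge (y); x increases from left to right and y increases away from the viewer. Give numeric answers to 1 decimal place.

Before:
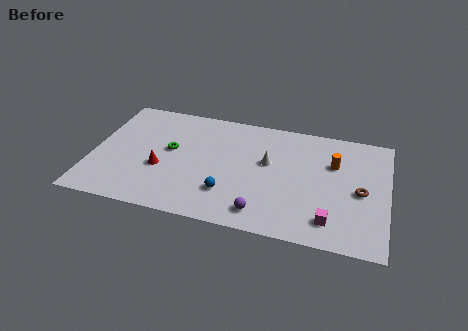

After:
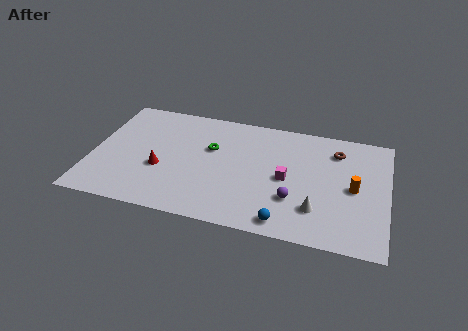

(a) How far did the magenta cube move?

3.8

From (13.7, 1.8) to (11.1, 4.6), the magenta cube covered √(2.6² + 2.8²) ≈ 3.8 units.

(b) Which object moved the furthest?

the white cone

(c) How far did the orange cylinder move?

2.2

The orange cylinder moved from about (13.7, 6.5) to (14.9, 4.7), a distance of √(1.2² + 1.8²) ≈ 2.2.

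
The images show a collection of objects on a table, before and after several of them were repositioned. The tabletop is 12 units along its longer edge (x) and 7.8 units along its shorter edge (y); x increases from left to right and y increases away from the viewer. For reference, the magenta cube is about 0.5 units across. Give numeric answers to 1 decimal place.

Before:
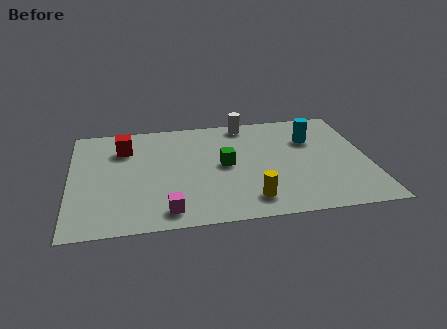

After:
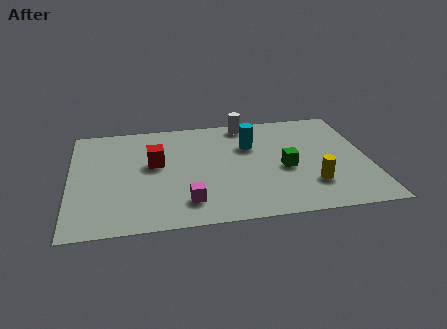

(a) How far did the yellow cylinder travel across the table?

2.6

The yellow cylinder was near (7.1, 1.4) before and (9.6, 2.1) after, so it travelled √(2.5² + 0.7²) ≈ 2.6 units.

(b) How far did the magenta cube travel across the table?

0.9

From (3.8, 1.1) to (4.6, 1.6), the magenta cube covered √(0.8² + 0.5²) ≈ 0.9 units.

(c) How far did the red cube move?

1.8

The red cube was near (2.2, 5.8) before and (3.4, 4.5) after, so it travelled √(1.2² + 1.3²) ≈ 1.8 units.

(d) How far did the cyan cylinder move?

2.5

From (9.8, 5.4) to (7.3, 5.3), the cyan cylinder covered √(2.5² + 0.1²) ≈ 2.5 units.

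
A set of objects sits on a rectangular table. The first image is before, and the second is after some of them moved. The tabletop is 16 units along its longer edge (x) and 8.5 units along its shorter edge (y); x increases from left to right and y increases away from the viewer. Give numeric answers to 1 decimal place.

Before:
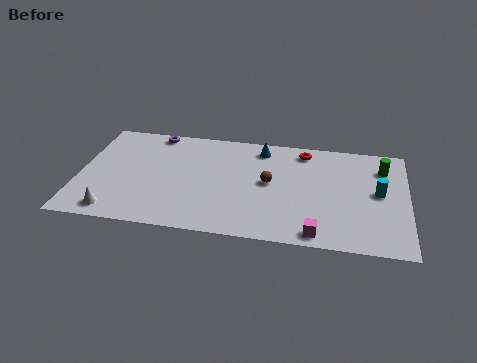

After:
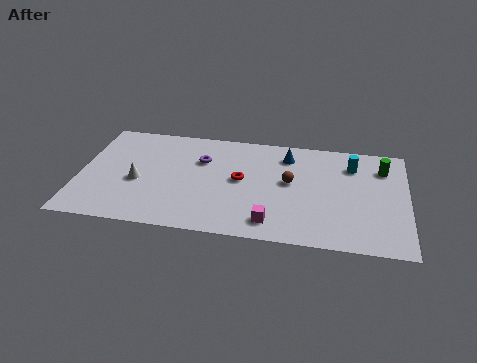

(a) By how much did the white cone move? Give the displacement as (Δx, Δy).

(1.0, 2.5)

From the two frames, the white cone sits at roughly (1.9, 1.1) before and (2.9, 3.6) after.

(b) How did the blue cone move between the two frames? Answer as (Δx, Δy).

(1.3, -0.4)

The blue cone started near (8.8, 7.2) and ended near (10.1, 6.8).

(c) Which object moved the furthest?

the red torus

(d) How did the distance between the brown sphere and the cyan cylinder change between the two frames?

-1.8

Before: roughly 5.3 units apart; after: 3.5. That's 1.8 units closer together.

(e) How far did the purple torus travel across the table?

3.1

From (3.5, 7.7) to (5.9, 5.8), the purple torus covered √(2.4² + 1.9²) ≈ 3.1 units.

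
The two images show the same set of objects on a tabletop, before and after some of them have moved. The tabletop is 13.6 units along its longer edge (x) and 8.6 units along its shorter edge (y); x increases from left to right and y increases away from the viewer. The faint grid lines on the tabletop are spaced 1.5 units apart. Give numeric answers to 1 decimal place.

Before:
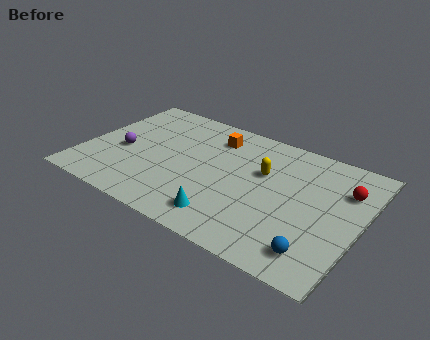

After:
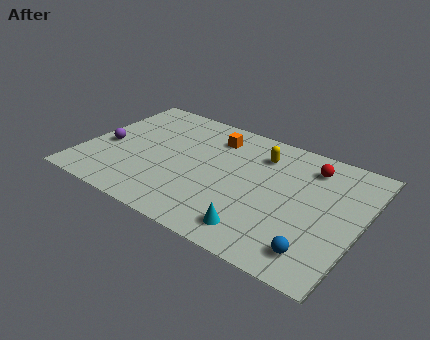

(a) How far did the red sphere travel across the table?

2.0

The red sphere moved from about (12.6, 6.1) to (10.8, 6.9), a distance of √(1.8² + 0.8²) ≈ 2.0.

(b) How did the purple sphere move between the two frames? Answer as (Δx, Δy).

(-0.8, 0.0)

From the two frames, the purple sphere sits at roughly (1.9, 3.7) before and (1.1, 3.7) after.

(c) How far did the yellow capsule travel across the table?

1.2

From (8.7, 5.4) to (8.4, 6.6), the yellow capsule covered √(0.3² + 1.2²) ≈ 1.2 units.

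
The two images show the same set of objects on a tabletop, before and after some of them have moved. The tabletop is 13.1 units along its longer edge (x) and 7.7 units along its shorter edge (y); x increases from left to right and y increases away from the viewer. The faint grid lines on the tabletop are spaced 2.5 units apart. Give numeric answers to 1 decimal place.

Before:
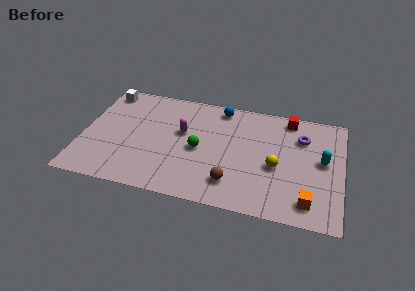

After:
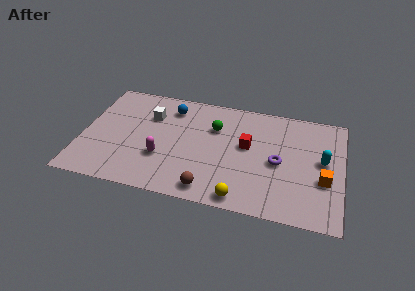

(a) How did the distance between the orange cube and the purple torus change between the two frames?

-1.9

They were about 4.3 units apart before and 2.4 after — 1.9 units closer together.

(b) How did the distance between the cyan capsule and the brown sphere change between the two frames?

+1.3

The distance was about 5.1 in the first image and 6.4 in the second, so they moved 1.3 units further apart.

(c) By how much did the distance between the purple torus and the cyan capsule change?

+0.5

Before: roughly 1.8 units apart; after: 2.3. That's 0.5 units further apart.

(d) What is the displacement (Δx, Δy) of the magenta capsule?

(-0.9, -2.0)

From the two frames, the magenta capsule sits at roughly (5.0, 4.6) before and (4.1, 2.6) after.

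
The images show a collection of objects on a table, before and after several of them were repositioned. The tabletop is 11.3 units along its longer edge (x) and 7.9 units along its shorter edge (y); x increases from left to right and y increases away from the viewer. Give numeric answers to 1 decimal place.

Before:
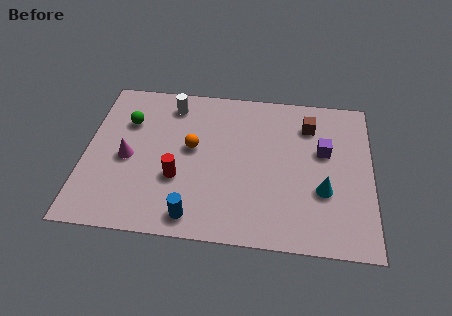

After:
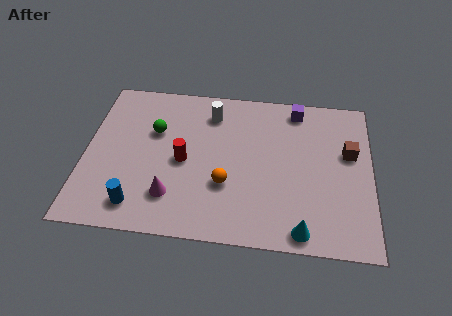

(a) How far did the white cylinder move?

1.6

The white cylinder was near (3.3, 6.6) before and (4.9, 6.3) after, so it travelled √(1.6² + 0.3²) ≈ 1.6 units.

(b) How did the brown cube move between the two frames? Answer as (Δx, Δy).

(1.6, -1.3)

The brown cube started near (8.8, 6.1) and ended near (10.4, 4.8).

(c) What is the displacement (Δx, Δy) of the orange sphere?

(1.4, -1.7)

From the two frames, the orange sphere sits at roughly (4.2, 4.4) before and (5.6, 2.7) after.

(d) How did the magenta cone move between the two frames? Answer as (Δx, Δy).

(1.8, -1.7)

The magenta cone was at about (1.7, 3.6) and moved to about (3.5, 1.9).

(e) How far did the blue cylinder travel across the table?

2.2

From (4.4, 1.0) to (2.2, 1.3), the blue cylinder covered √(2.2² + 0.3²) ≈ 2.2 units.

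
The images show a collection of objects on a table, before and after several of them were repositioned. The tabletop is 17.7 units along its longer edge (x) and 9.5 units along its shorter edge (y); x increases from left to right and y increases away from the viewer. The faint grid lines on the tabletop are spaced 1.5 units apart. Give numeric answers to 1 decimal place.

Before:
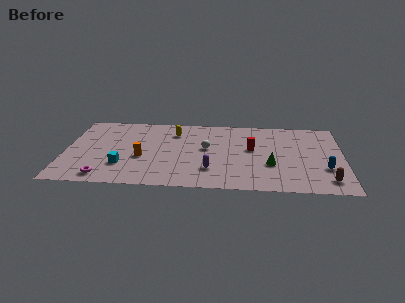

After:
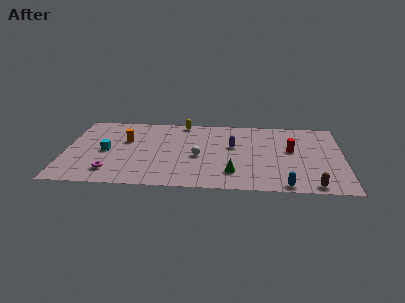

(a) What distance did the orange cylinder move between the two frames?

2.5

From (4.9, 3.8) to (3.8, 6.0), the orange cylinder covered √(1.1² + 2.2²) ≈ 2.5 units.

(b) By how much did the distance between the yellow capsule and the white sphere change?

+1.7

Before: roughly 2.9 units apart; after: 4.6. That's 1.7 units further apart.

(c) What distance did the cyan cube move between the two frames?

2.1

The cyan cube moved from about (3.7, 2.7) to (2.6, 4.5), a distance of √(1.1² + 1.8²) ≈ 2.1.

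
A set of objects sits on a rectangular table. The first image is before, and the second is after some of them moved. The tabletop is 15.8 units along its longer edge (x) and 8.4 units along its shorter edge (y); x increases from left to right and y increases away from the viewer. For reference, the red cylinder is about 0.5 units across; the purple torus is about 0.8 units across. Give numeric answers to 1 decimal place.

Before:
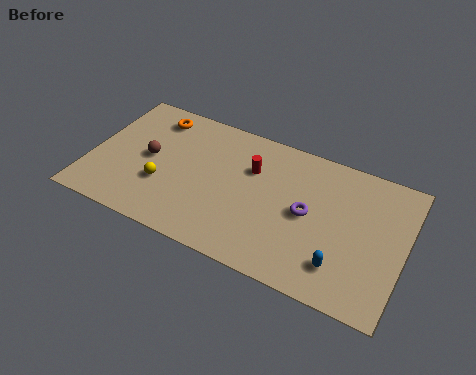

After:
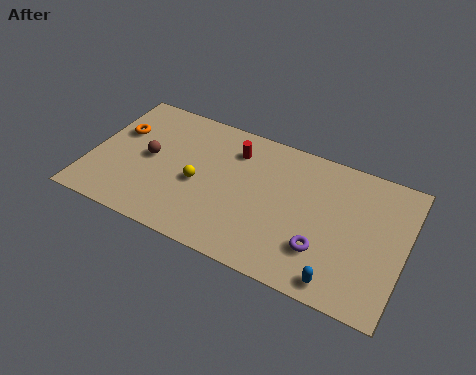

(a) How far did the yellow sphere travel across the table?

1.9

From (3.8, 2.9) to (5.5, 3.7), the yellow sphere covered √(1.7² + 0.8²) ≈ 1.9 units.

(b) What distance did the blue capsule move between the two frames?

0.9

From (12.9, 1.9) to (12.9, 1.0), the blue capsule covered √(0.0² + 0.9²) ≈ 0.9 units.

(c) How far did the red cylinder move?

1.3

From (8.0, 5.7) to (7.0, 6.5), the red cylinder covered √(1.0² + 0.8²) ≈ 1.3 units.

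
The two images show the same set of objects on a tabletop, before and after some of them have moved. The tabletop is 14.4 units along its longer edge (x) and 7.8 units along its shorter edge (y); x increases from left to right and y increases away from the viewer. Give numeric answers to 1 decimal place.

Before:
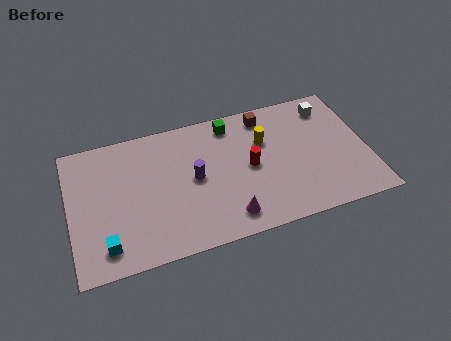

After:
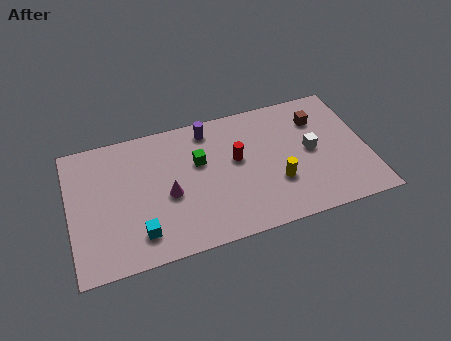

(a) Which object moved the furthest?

the magenta cone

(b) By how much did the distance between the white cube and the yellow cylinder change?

-1.2

The distance was about 3.5 in the first image and 2.3 in the second, so they moved 1.2 units closer together.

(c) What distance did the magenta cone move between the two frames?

3.4

The magenta cone was near (7.4, 1.3) before and (4.7, 3.4) after, so it travelled √(2.7² + 2.1²) ≈ 3.4 units.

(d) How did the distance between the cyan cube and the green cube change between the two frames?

-3.8

Before: roughly 8.3 units apart; after: 4.5. That's 3.8 units closer together.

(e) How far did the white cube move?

2.6

The white cube was near (12.8, 6.4) before and (11.7, 4.0) after, so it travelled √(1.1² + 2.4²) ≈ 2.6 units.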